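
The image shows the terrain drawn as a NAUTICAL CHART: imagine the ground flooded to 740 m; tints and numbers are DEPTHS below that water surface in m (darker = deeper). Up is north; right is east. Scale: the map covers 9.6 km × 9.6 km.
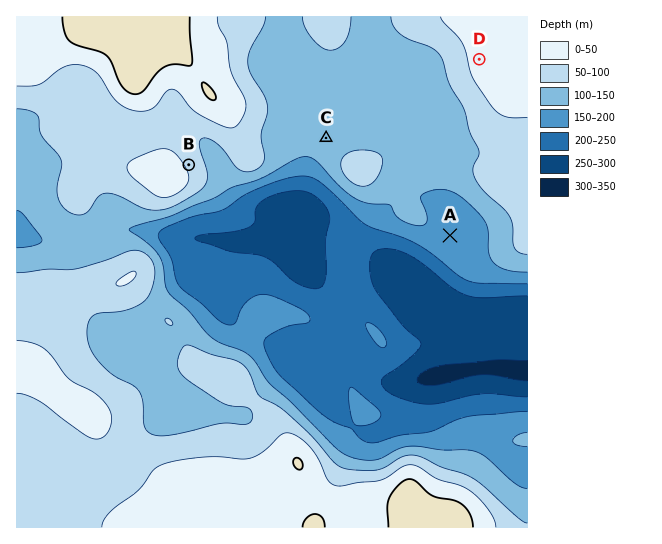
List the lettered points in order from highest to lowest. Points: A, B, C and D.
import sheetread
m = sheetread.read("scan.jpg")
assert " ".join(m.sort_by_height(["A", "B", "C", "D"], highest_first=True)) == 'D B C A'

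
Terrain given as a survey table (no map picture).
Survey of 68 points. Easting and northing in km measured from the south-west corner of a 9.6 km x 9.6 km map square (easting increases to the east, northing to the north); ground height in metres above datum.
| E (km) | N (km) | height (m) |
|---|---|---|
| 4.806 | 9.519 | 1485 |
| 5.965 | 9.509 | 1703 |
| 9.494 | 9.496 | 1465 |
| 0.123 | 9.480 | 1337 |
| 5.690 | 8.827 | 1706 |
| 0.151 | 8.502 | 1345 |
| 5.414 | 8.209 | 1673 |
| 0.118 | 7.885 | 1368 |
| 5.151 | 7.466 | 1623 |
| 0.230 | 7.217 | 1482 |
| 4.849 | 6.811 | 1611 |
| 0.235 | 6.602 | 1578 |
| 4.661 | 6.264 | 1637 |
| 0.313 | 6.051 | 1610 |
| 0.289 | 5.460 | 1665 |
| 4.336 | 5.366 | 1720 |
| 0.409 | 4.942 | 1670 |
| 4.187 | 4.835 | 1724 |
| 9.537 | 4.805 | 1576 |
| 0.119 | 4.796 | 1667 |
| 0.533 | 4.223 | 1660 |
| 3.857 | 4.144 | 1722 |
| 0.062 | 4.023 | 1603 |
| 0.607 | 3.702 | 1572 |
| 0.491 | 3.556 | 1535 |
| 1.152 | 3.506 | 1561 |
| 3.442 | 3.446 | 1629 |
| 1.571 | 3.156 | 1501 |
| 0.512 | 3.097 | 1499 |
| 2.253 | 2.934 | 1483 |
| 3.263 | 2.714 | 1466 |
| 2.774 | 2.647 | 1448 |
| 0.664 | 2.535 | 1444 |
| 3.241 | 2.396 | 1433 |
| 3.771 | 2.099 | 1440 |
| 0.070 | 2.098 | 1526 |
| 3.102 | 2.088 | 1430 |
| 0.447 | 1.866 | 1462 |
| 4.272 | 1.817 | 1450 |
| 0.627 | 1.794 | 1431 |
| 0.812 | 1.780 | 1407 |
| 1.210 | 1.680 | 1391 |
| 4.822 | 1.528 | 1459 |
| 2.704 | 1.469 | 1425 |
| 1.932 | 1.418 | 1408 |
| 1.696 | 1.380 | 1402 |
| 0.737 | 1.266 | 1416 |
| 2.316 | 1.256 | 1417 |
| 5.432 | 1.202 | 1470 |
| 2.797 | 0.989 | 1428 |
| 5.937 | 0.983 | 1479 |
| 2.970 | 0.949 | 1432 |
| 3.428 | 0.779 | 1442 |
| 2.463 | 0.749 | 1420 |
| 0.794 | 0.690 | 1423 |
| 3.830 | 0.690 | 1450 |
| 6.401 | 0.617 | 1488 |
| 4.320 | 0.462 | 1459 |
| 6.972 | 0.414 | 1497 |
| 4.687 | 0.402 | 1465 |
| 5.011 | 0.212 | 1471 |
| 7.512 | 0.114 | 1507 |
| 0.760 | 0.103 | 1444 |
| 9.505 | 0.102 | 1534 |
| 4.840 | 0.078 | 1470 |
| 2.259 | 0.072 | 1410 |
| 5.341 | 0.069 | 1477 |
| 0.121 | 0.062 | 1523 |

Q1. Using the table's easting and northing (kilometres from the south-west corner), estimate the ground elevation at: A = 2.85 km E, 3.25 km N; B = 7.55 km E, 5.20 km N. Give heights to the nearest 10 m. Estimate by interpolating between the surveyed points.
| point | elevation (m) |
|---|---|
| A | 1580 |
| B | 1660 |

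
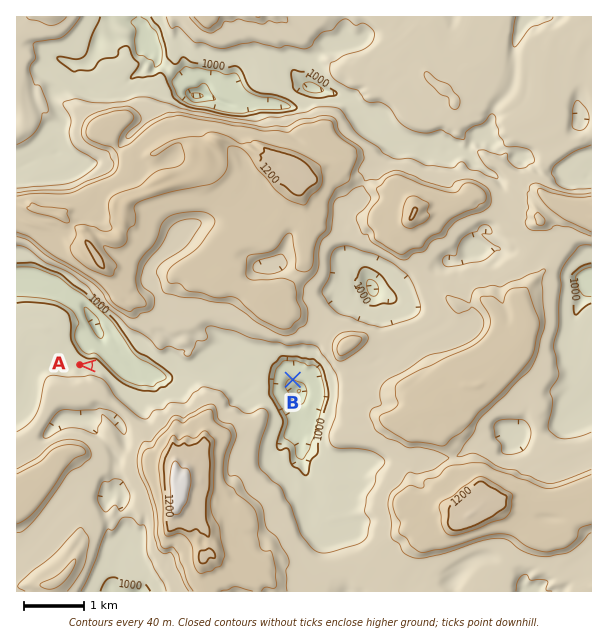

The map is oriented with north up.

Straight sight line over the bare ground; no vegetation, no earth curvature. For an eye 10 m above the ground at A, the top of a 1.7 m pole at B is out of sight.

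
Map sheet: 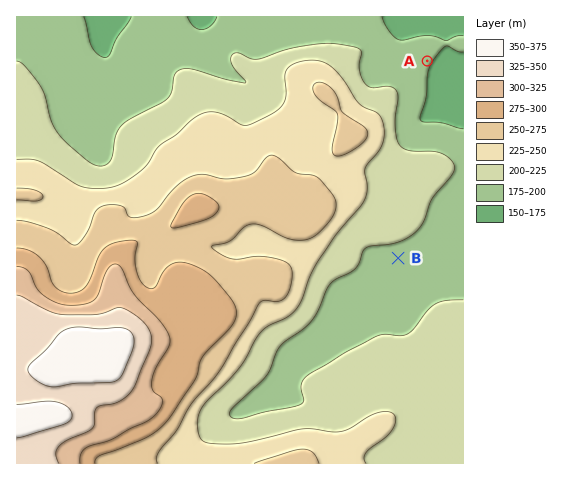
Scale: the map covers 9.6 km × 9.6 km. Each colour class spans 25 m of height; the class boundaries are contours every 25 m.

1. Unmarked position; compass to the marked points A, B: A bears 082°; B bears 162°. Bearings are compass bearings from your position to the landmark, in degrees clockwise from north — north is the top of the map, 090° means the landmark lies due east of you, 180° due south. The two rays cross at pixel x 338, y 73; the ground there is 225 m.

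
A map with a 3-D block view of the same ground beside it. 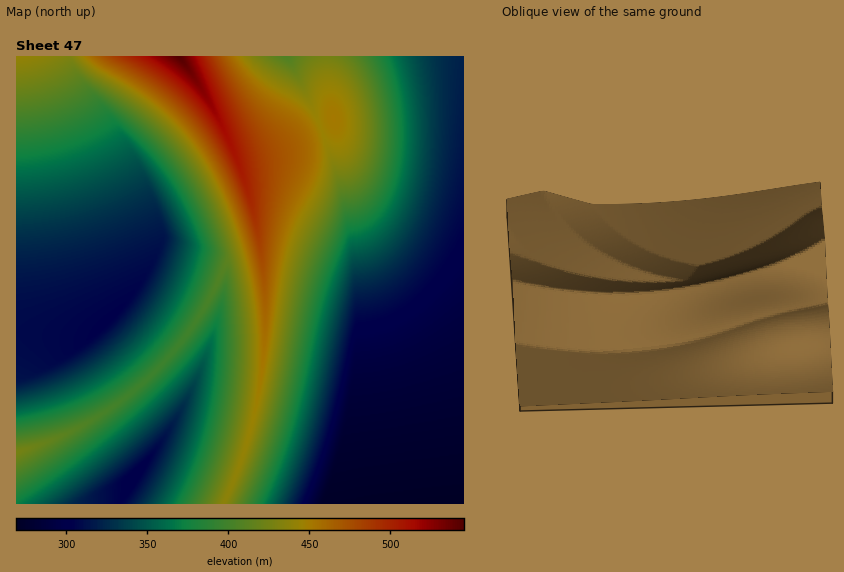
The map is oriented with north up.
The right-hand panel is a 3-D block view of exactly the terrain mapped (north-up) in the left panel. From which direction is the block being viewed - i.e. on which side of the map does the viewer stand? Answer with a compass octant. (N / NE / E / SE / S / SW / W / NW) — E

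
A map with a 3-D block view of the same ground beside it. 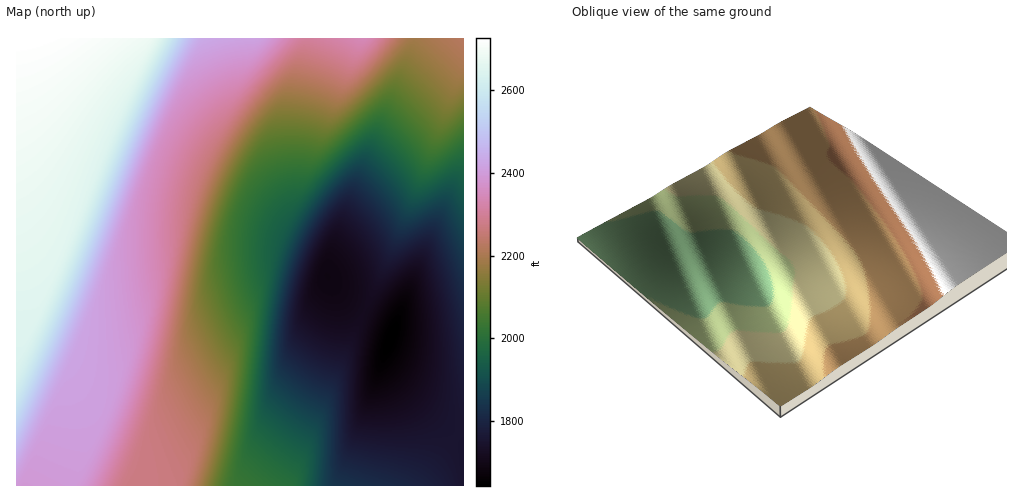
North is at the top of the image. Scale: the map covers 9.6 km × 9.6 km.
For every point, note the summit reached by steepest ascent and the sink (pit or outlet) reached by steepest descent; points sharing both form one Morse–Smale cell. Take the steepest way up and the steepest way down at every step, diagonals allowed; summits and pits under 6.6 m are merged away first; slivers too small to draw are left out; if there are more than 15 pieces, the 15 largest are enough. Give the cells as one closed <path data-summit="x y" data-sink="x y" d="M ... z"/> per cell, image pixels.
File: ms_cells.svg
<path data-summit="17 39" data-sink="328 277" d="M307 38l-291 1 0 318 6 7 42 18 6 8 11 39 0 18-8 31 1 8 190 0 27-34 25-39 48-101-18-12-13-13-7-13 3-15 8-26-1-8-36-30-4-11-2-18 0-50z"/><path data-summit="463 39" data-sink="391 338" d="M463 62l-50 136-48 111 2 3 18 8 9 7-10 31 0 7 46 49 33 29z"/><path data-summit="17 39" data-sink="391 338" d="M365 311l-49 102-25 39-26 34 199-1 0-42-34-29-46-49 0-7 10-31z"/><path data-summit="463 39" data-sink="328 277" d="M463 38l-48 1-8 24-63 152-15 44-3 15 11 18 9 8 17 11 5-8 33-75 63-166z"/><path data-summit="362 39" data-sink="328 277" d="M414 38l-106 1-14 77 0 50 2 18 4 11 36 30 1 9 35-90 40-93z"/><path data-summit="17 39" data-sink="391 338" d="M17 358l-1 127 57 1 7-31 1-26-11-39-6-8-42-18z"/>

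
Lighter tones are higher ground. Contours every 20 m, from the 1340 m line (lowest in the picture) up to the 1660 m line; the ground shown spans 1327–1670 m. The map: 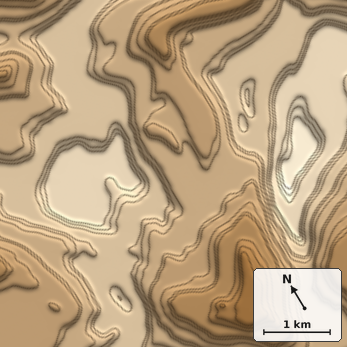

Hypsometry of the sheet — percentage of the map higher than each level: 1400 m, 93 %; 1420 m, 91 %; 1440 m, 87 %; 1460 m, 74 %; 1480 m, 70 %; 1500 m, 51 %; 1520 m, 45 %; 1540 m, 41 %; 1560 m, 19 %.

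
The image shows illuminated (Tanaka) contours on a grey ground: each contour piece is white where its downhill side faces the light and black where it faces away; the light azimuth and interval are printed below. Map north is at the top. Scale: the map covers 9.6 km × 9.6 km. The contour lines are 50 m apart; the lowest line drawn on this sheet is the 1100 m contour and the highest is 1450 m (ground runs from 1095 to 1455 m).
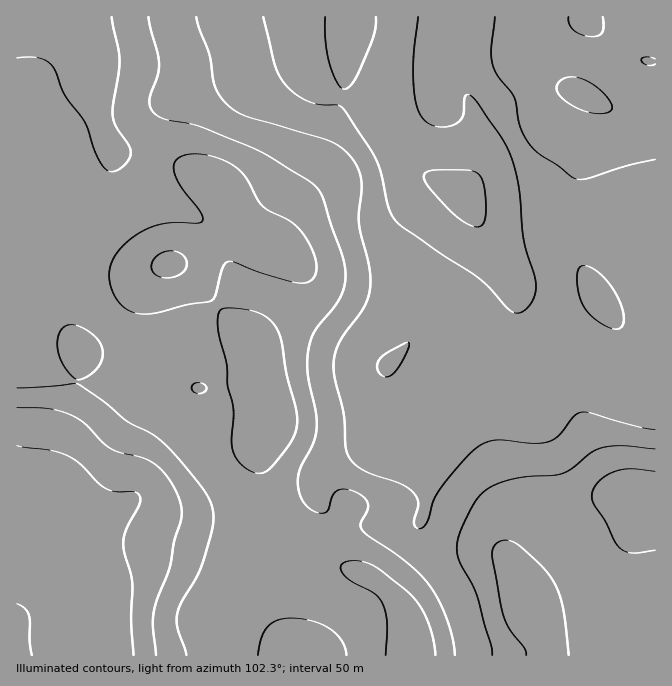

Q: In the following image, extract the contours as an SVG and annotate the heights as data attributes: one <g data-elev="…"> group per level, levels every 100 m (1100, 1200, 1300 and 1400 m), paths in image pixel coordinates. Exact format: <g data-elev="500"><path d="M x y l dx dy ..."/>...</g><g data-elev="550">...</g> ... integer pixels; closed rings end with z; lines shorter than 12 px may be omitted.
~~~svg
<g data-elev="1100"><path d="M477 227l-13-5-18-15-20-24-2-6 1-4 9-3 28 0 10 1 6 3 6 11 2 25-2 13-4 3z"/></g><g data-elev="1200"><path d="M655 430l-23-5-42-12-8-1-8 5-15 19-10 6-15 1-36-3-13 3-8 5-9 7-26 32-8 13-5 18-4 7-5 4-5-2-1-7 4-17-4-10-14-9-28-10-14-7-8-9-4-11-2-30-10-40 0-19 3-10 4-10 24-33 4-10 1-12-1-18-10-42 3-38-4-17-11-16-15-10-84-25-11-5-9-7-8-8-5-10-5-32-11-27-3-11"/><path d="M612 328l7 0 5-5-1-11-5-14-8-13-10-11-10-7-8-1-4 4-1 8 1 14 4 11 5 8 7 7z"/><path d="M597 114l-17-5-16-9-7-10 0-5 2-3 8-5 8 0 12 4 12 7 10 12 3 8-5 5z"/><path d="M495 17l-4 33 2 17 5 10 16 20 7 33 7 13 9 9 20 13 15 12 8 2 10-1 39-13 26-6"/></g><g data-elev="1300"><path d="M186 655l-8-27-1-11 4-13 20-36 11-36 1-20-2-9-5-10-25-31-19-21-12-8-23-12-23-20-26-17-61 4"/><path d="M346 655l-4-14-12-12-16-8-22-3-14 2-10 7-7 11-3 17"/><path d="M435 655l-2-17-5-16-7-15-9-11-29-24-10-7-15-4-13 1-4 5 3 8 8 7 22 12 5 4 4 7 4 19-1 31"/><path d="M569 655l-6-48-4-13-5-12-12-16-22-20-8-5-8-1-9 5-3 9 9 51 6 20 18 23 1 7"/><path d="M252 472l8 1 7-2 20-23 9-18 1-18-11-39-5-33-6-14-8-9-10-5-15-3-17-1-6 4-1 13 9 38 0 22 6 23-1 39 3 8 4 6 6 7z"/><path d="M655 471l-25-2-16 3-10 5-7 6-4 7-1 7 2 8 11 15 9 20 6 8 5 3 7 2 23-3"/><path d="M198 393l7-2 2-3-2-3-6-2-7 2 0 5z"/><path d="M75 378l7 1 13-9 6-8 2-10-4-10-7-8-12-7-10-2-6 2-4 4-2 7-1 9 6 16 5 9z"/><path d="M138 313l17 0 30-8 27-5 3-5 7-27 3-5 4-2 6 1 23 10 30 9 10 2 9 0 5-3 4-7 1-8-3-10-6-13-8-12-10-9-22-10-6-6-15-27-12-11-11-7-15-5-14-1-11 1-9 7-1 5 1 6 7 15 18 24 3 6-1 4-5 1-30 0-22 7-11 7-10 8-9 10-4 10-2 15 6 17 10 11z"/><path d="M17 58l21 0 7 2 7 5 4 7 9 23 21 28 8 25 6 14 8 9 9-1 10-8 4-10-3-9-12-16-3-10 0-12 7-45-8-43"/></g><g data-elev="1400"><path d="M134 655l-3-35 1-38-8-30-1-10 4-14 13-25-1-8-5-3-19 0-10-4-8-6-17-19-15-8-15-5-33-4"/></g>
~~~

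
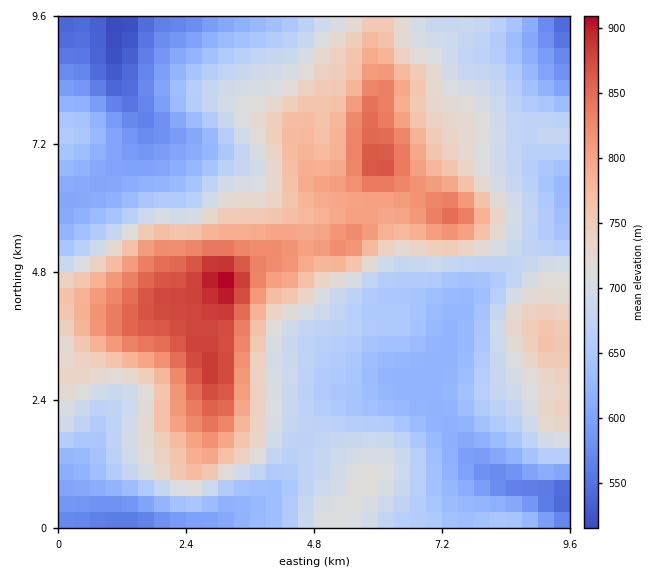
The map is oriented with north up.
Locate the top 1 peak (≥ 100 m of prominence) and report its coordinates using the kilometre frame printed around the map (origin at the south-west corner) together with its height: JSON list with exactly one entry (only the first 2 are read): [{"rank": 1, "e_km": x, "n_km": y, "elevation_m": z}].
[{"rank": 1, "e_km": 3.14, "n_km": 4.64, "elevation_m": 912}]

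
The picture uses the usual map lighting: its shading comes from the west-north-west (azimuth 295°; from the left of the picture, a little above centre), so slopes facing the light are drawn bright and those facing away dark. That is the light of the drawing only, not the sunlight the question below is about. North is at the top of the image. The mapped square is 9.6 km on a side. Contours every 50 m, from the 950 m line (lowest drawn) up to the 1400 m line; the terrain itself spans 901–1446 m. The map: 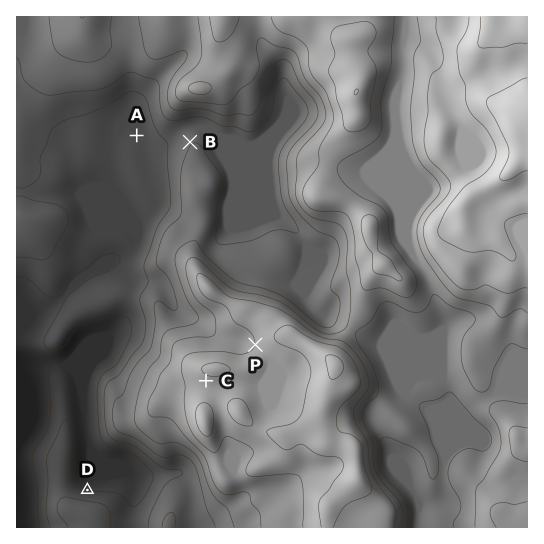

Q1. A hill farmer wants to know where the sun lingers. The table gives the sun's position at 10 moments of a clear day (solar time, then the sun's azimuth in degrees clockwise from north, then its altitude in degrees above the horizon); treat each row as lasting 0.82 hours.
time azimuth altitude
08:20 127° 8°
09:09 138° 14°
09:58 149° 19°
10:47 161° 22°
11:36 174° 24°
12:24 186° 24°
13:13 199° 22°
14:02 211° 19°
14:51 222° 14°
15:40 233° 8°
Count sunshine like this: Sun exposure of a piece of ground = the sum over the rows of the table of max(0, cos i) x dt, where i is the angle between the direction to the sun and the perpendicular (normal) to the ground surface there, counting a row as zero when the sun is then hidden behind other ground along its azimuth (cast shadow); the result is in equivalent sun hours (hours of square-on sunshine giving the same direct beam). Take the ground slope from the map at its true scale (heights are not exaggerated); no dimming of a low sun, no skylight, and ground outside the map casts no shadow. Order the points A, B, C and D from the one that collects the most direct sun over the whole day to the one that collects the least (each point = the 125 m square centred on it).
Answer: C > A > B > D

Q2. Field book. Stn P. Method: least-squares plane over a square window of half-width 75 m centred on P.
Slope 8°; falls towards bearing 276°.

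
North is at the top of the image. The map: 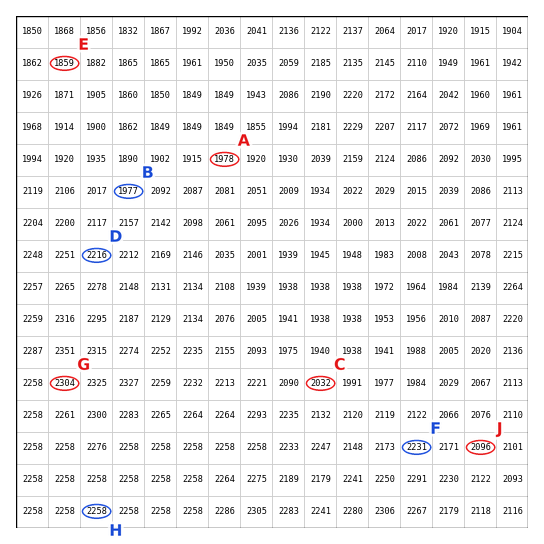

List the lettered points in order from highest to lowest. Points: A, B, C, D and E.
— D C A B E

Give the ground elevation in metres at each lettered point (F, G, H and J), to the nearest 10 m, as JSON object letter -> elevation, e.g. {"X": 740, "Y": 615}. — {"F": 2230, "G": 2300, "H": 2260, "J": 2100}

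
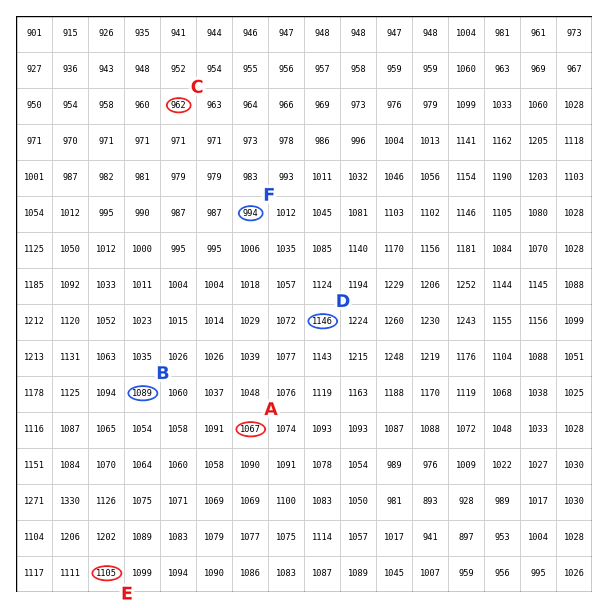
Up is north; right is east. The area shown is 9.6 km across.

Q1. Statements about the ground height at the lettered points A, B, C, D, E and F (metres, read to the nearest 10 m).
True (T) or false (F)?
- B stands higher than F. T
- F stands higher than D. F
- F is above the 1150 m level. F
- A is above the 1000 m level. T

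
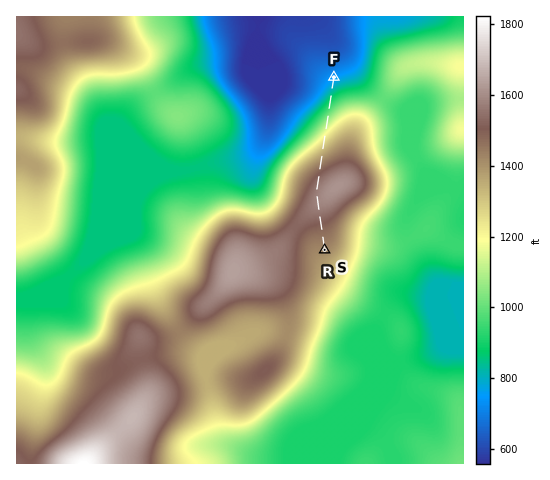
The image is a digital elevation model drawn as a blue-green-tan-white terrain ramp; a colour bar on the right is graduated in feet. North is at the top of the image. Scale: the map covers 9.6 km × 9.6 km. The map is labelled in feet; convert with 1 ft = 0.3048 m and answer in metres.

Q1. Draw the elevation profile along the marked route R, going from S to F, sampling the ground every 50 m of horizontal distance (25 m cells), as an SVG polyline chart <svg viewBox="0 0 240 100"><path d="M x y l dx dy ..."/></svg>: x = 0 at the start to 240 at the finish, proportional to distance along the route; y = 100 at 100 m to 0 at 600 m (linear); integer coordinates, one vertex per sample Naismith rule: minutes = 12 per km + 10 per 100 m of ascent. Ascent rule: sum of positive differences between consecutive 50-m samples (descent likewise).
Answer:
<svg viewBox="0 0 240 100"><path d="M0 33l3 0 3 0 4-1 3 0 3-1 3 0 3 0 4-1 3 0 3-1 3-1 3 0 4-1 3-1 3 0 3-1 4 0 3-1 3 0 3 0 3-1 4 0 3 1 3 0 3 0 3 1 4 0 3 0 3 1 3 0 3 1 4 1 3 0 3 1 3 1 3 1 4 1 3 1 3 1 3 1 4 1 3 2 3 1 3 1 3 1 4 1 3 2 3 1 3 1 3 1 4 2 3 1 3 1 3 1 3 2 4 1 3 1 3 1 3 2 3 1 4 1 3 1 3 2 3 1 4 1 3 1 3 1 3 1 3 1 4 1 3 1 3 1 3 0 3 1 3 1"/></svg>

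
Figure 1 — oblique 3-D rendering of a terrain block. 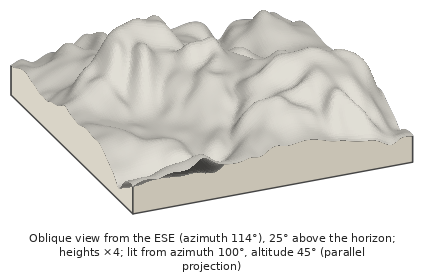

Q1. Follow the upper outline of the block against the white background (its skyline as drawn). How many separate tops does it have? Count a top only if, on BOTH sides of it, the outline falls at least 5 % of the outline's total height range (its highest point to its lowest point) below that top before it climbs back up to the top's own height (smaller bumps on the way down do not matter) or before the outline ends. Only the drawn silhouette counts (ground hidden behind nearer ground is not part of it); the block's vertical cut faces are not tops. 3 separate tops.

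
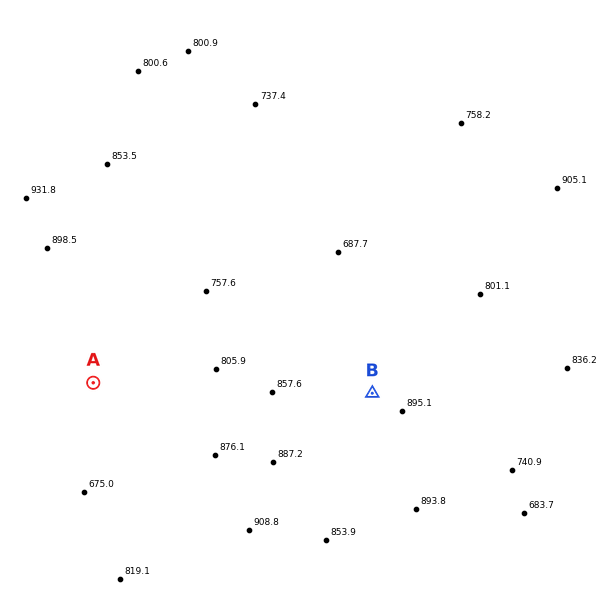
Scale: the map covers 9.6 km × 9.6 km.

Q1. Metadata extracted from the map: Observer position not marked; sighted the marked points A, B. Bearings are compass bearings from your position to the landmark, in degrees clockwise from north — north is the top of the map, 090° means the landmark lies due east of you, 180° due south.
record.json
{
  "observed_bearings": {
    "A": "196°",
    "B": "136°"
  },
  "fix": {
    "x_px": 155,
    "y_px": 168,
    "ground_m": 815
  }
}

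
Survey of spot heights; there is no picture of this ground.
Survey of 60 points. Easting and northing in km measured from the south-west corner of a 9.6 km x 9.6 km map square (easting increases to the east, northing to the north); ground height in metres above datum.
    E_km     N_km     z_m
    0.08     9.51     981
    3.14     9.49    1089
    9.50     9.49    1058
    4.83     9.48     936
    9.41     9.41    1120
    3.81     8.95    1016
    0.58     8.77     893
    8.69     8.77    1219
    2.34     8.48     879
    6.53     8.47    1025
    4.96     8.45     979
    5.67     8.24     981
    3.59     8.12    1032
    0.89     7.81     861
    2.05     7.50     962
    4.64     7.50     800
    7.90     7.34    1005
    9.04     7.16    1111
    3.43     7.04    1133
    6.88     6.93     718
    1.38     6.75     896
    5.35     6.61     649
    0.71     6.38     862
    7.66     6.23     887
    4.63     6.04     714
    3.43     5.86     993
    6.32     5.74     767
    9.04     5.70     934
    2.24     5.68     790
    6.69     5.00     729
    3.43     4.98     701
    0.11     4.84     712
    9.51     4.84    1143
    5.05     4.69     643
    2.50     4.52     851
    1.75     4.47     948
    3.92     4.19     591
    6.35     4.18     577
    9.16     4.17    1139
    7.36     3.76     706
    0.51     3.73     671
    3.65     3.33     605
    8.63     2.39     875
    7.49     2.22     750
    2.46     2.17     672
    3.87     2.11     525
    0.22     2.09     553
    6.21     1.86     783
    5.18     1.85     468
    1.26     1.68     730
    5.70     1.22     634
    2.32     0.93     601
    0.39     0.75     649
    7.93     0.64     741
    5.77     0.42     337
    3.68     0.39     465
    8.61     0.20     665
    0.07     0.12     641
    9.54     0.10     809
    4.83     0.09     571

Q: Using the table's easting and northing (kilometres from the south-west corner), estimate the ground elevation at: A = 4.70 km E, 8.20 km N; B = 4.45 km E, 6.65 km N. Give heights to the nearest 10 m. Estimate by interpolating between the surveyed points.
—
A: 860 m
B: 790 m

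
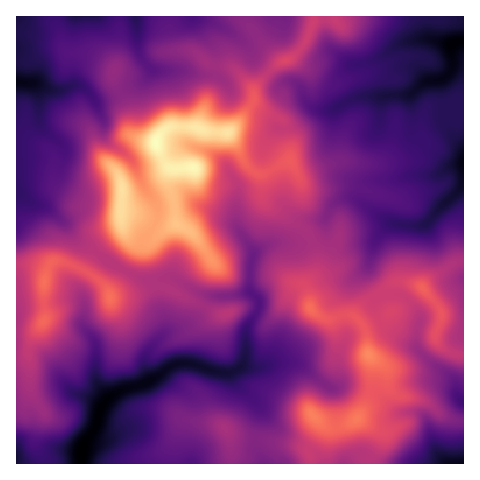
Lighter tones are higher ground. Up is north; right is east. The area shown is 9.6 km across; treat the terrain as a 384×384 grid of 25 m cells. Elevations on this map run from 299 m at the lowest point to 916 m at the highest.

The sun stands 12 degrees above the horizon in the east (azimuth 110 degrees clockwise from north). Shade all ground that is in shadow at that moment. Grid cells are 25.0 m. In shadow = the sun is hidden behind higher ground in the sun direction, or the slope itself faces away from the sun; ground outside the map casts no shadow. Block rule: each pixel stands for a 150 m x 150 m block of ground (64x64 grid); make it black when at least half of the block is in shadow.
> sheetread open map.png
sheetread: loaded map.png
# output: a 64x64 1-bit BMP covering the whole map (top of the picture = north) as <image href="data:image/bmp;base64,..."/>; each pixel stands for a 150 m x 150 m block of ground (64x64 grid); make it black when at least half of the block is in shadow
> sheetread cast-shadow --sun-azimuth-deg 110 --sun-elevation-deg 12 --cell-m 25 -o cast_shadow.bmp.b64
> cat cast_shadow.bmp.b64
<image width="64" height="64" href="data:image/bmp;base64,Qk0+AgAAAAAAAD4AAAAoAAAAQAAAAEAAAAABAAEAAAAAAAACAAATCwAAEwsAAAIAAAAAAAAA////AAAAAAAAMAAAAAAAAAAwAAAAAAAAAAAAAAAAAAAAAAAAAQAAAAAAAAADgAAAAAgAAAeAAAAADAAAD4AAAAAOAAAfgAAAAAcAAD/DAAAAA5gAf8eAAAAAfAD/j4AAAAA+AP+HwAAAAA8AAAOAAAAABgAAIYAAAAAAAABxgAAACAAAAHPAAAAIAAAAe8AAAAgAAEAzwCDAAAAAQACAYOAAAABgAABw4AAAAHAAADDwMAAAOYAAMGA4AAA5gAAAYHgAAD2AAABgeAAAfAAAAGAgAAA4AAAA8AAAAGAAOABgAAAAcAA4AAAAAGBwADgAAAAAwDAAPAjwAgAAAAAYDOAGAAAAAAAM4B4AAAAAAAgg/gAAAAAAGAH8AAAAAAAYB/wAAAAAAAwP/gAAAAAABB/+AAAAAAAAP/4AAAAAAAB//gAAAAAAAH/+AAAAAAAAf/xwAAAAAAB/+HAAAAAAAH/48AAAAAAAf/HgAAAAAAA/9+AAAAAAAD//8AAAAAAAPD/wAAAAAAAA//gAAAAAAAH//MYAAAAAA///wwAAAAAH///jgAAAAA///+OAAAAAB/A/44AAAAAAEAPDgAAAAAAAAAAAAAAAAAAAABAAAAAAAAAAGAAAAAAAAAAcAAAAAAAgAAMAAAAAAGAAA4AAAAAAIAADgAAAAAAgAAPAAAAAACAAA8AAAA=="/>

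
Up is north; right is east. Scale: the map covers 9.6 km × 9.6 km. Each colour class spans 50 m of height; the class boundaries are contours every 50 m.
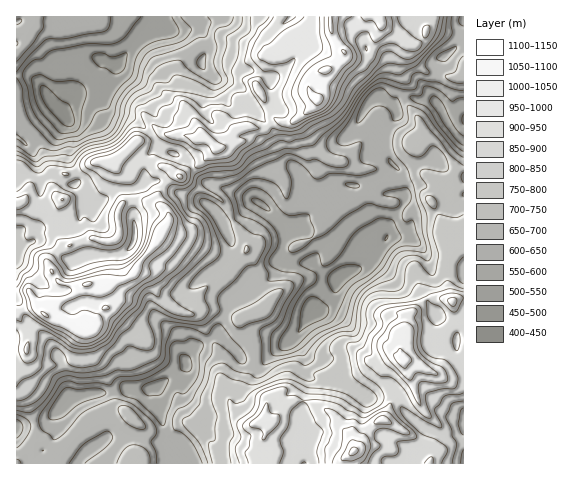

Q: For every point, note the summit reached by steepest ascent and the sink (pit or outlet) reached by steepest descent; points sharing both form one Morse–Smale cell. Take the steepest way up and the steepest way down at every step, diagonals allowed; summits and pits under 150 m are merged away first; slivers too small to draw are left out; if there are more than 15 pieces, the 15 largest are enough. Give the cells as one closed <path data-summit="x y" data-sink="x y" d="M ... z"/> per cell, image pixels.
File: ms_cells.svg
<path data-summit="318 99" data-sink="315 312" d="M463 16l-86 0 4 6 0 6-6 11-3 17-4 3-10 0-12-5-4 8-6 4-20 6-8 12 2 8 7 7-8 11-17 12-18-1-9 8-13-2-14 1-12 11-4 8-6 1-16 16-7 3 8 12 15 7-9 18 12 12 13 27-1 9-5 8-13 11 11 16 7 8 4 0-7 9-9 22 0 7 22 25 24 1 27-19 16-21 6-7 7-2 10-10 8-20 15-10 14-4 8-10 12-21 0-6 5-11 10-12 4-10-4-7-2-16-9-9-7-13 2-20 11-15-3-14 3-4 12-2 8 4 15 1 8 8 14 24 9 7z"/><path data-summit="318 99" data-sink="67 117" d="M376 16l-359 0-1 239 8-9 10-5 6-11 20 0 16-4 4-5 1-10 6-5 4 0-7-6-3-11-5-4 2-10-10-18 3-16-3-22-4-10 10-14 31-1 1 11 5 7 15 3 13 7 16 16 7 11 23 9 8 10 7-4 16-16 6-1 4-8 12-11 14-1 13 2 9-8 18 1 17-12 8-11-7-7-2-8 8-12 20-6 6-4 4-8 12 5 10 0 4-3 3-17 6-11 0-6z"/><path data-summit="88 284" data-sink="315 312" d="M193 168l-13 9-7-2-15 19-1 7 10 9 2 10-34 52-10 8-29 4 5 3 5 20-6 5-8 19-8 1-16-9-13-1-19-16-20 6 0 52 12 20 28 22 5 0 8-7 16-5 31-1 10-5 29 0 27-20 7-13 10-10 21-10-1-9 12-27 3-2-10-10-11-16 13-11 5-8 1-9-13-27-12-12 9-18-15-7z"/><path data-summit="88 284" data-sink="67 117" d="M105 94l-31 1-10 14 4 10 3 22-3 16 10 18-2 10 5 4 3 11 7 6-4 0-6 5-1 10-4 5-16 4-20 0-6 11-10 5-8 10 0 55 20-5 17 14 15 3 16 9 10-3 6-17 6-5-5-20-5-3 29-4 10-8 34-52-2-10-10-9 1-7 15-19 7 2 12-10-7-9-23-9-7-11-16-16-13-7-15-3-5-7z"/><path data-summit="354 451" data-sink="315 312" d="M221 336l-5 0-17 9-10 10-4 10-7 8-25 17 0 10 10 23-1 18 19 0 14 23 63 0 3-20 7-17-8-7 5 0 7 3 11-16 9-6 20 2 20 10 4 4 6 10 10 11 1 14-3 4 0 8 114-1 0-32-13 6-7 0-20-9-21-17-5-19-5-5-5 0-21 12-21-14-39-9-4-5 0-18-10-15-28 21-22 0z"/><path data-summit="403 360" data-sink="315 312" d="M395 236l-9 2-10 18-8 10-14 4-16 10-7 20-10 10-7 2-6 7-14 18 0 4 9 12 0 18 4 5 39 9 21 14 21-12 5 0 5 5 5 19 9 9 28 16 11 1 13-7 0-96-6 2-3-5-21-19-8-13-2-15 6-7 1-7-9-22-10-8z"/><path data-summit="354 451" data-sink="315 312" d="M410 96l-10 0-4 3-1 6 3 4 0 7-8 8-5 16 0 11 7 13 9 9 2 16 4 6-4 11-14 19-2 11 25 4 10 8 9 22-1 7-6 7 2 15 8 13 21 18 3 6 6-3 0-192-9-8-14-24-8-8-15-1z"/><path data-summit="318 99" data-sink="315 312" d="M17 365l0 99 178-1-14-22-19 0 1-18-10-23 0-12-27 0-10 5-31 1-16 5-8 7-5 0-28-22z"/><path data-summit="354 451" data-sink="67 117" d="M305 401l-15 1-7 5-11 16-7-3-5 0 8 7-8 21-1 16 91-1 0-7 3-4-2-17-9-8-10-14z"/><path data-summit="354 451" data-sink="67 117" d="M383 420l-7 2-10 10-8 17 11-4 15 0 5-4 7-14z"/>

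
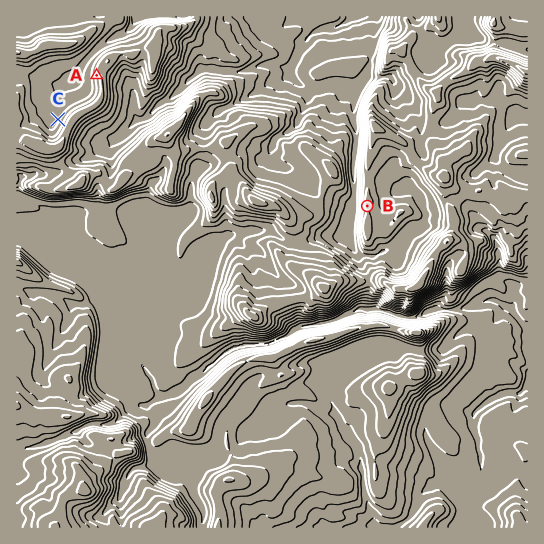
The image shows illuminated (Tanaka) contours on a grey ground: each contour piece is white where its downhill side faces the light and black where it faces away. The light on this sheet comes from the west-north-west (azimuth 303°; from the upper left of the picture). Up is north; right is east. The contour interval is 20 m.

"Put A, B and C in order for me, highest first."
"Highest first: A C B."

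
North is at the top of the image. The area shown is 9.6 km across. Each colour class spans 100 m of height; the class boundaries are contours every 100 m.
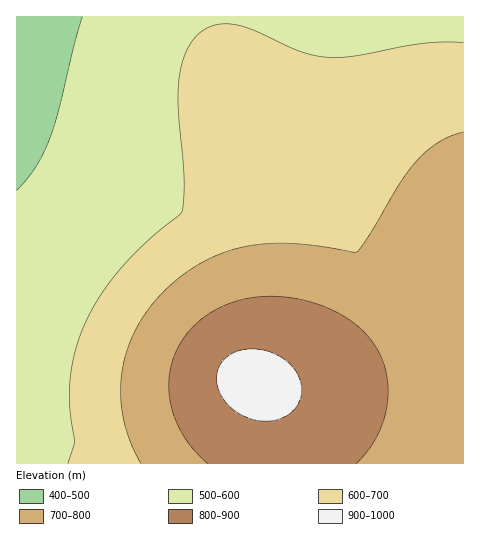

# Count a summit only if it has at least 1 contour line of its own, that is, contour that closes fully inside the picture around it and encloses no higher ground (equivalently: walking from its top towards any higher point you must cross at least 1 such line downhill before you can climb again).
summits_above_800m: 1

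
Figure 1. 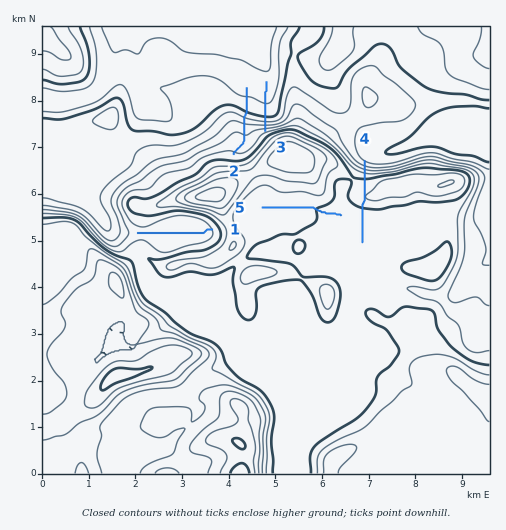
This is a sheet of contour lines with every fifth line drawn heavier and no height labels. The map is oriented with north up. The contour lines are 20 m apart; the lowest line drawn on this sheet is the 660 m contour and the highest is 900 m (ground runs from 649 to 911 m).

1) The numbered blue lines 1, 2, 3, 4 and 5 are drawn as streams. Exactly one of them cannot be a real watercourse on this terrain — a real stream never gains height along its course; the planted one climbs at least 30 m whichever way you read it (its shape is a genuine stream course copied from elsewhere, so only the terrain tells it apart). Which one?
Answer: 4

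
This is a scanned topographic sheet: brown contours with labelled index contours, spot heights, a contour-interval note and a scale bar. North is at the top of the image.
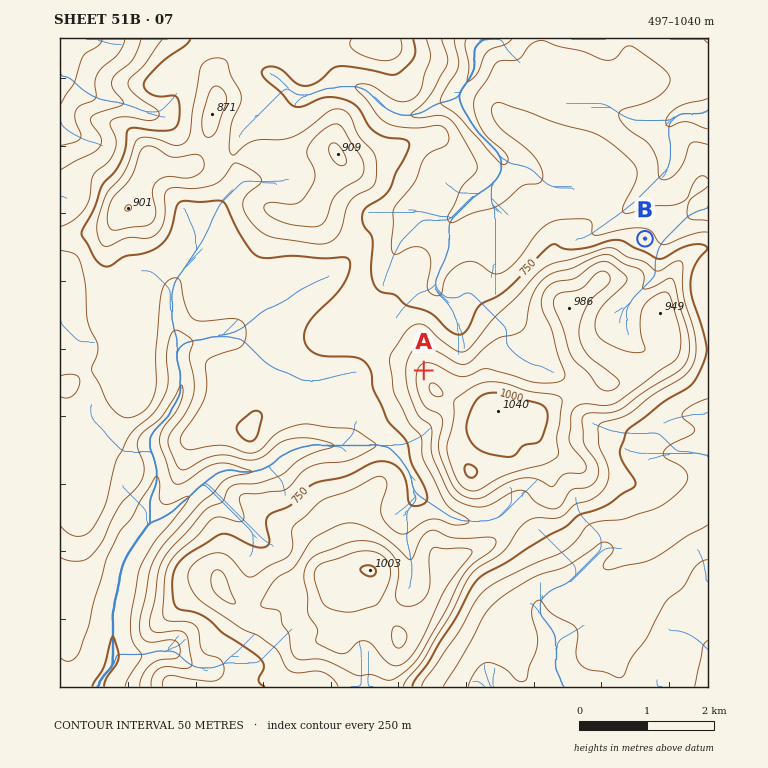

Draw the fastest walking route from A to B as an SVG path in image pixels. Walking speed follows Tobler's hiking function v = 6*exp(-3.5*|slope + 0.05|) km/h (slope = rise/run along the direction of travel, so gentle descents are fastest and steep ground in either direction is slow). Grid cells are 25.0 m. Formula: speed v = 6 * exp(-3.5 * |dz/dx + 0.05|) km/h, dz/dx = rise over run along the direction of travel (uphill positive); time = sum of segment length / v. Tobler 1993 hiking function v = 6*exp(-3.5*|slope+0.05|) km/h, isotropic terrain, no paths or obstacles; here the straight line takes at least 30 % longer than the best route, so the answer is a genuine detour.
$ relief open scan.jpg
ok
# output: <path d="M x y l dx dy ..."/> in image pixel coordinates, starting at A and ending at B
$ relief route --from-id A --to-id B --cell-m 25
<path d="M424 370l1-1 4-2 13 0 7 3 15 0 7-3 42-42 21-41 11-12 68-33 32 0"/>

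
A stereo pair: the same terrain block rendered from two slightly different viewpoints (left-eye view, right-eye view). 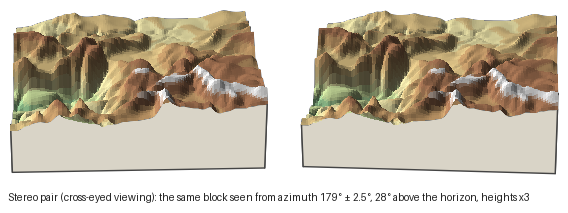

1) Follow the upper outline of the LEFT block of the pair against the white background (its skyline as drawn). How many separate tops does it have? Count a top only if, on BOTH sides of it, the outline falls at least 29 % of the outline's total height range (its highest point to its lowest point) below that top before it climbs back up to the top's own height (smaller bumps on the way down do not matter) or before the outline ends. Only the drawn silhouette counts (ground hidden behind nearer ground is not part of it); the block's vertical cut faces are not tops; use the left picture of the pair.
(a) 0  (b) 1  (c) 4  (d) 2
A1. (b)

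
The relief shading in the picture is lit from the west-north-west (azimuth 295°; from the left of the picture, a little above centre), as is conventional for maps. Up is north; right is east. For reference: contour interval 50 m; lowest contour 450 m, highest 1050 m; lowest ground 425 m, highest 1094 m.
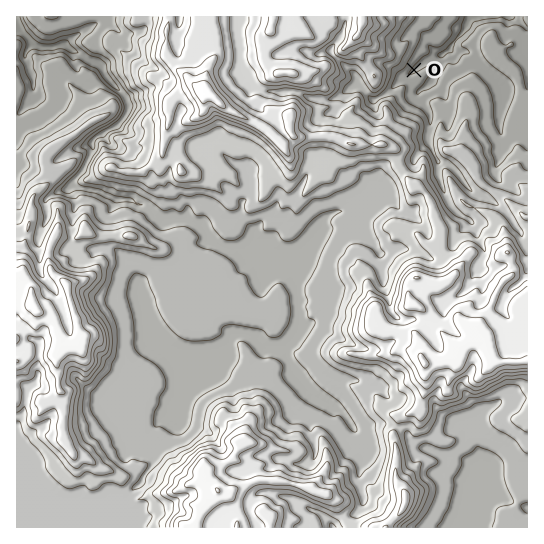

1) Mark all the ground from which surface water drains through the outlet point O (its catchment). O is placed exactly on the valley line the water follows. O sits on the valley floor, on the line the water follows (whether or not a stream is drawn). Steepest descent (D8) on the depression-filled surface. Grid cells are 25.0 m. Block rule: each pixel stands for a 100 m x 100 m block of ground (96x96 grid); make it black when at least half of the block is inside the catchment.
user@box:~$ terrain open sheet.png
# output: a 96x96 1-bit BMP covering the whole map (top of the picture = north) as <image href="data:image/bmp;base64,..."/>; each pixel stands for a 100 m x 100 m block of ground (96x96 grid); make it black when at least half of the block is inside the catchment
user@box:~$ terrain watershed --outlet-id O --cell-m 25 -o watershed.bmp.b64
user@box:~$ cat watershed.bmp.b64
<image width="96" height="96" href="data:image/bmp;base64,Qk2+BAAAAAAAAD4AAAAoAAAAYAAAAGAAAAABAAEAAAAAAIAEAAATCwAAEwsAAAIAAAAAAAAA////AAAAAAAAAAAAAAAAAAAAAAAAAAAAAAAAAAAAAAAAAAAAAAAAAAAAAAAAAAAAAAAAAAAAAAAAAAAAAAAAAAAAAAAAAAAAAAAAAAAAAAAAAAAAAAAAAAAAAAAAAAAAAAAAAAAAAAAAAAAAAAAAAAAAAAAAAAAAAAAAAAAAAAAAAAAAAAAAAAAAAAAAAAAAAAAAAAAAAAAAAAAAAAAAAAAAAAAAAAAAAAAAAAAAAAAAAAAAAAAAAAAAAAAAAAAAAAAAAAAAAAAAAAAAAAAAAAAAAAAAAAAAAAAAAAAAAAAAAAAAAAAAAAAAAAAAAAAAAAAAAAAAAAAAAAAAAAAAAAAAAAAAAAAAAAAAAAAAAAAAAAAAAAAAAAAAAAAAAAAAAAAAAAAAAAAAAAAAAAAAAAAAAAAAAAAAAAAAAAAAAAAAAAAAAAAAAAAAAAAAAAAAAAAAAAAAAAAAAAAAAAAAAAAAAAAAAAAAAAAAAAAAAAAAAAAAAAAAAAAAAAAAAAAAAAAAAAAAAAAAAAAAAAAAAAAAAAAAAAAAAAAAAAAAAAAAAAAAAAAAAAAAAAAAAAAAAAAAAAAAAAAAAAAAAAAAAAAAAAAAAAAAAAAAAAAAAAAAAAAAAAAAAAAAAAAAAAAAAAAAAAAAAAAAAAAAAAAAAAAAAAAAAAAAAAAAAAAAAAAAAAAAAAAAAAAAAAAAAAAAAAAAAAAAAAAAAAAAAAAAAAAAAAAAAAAAAAAAAAAAAAAAAAAAAAAAAAAAAAAAAAAAAAAAAAAAAAAAAAAAAAAAAAAAAAAAAAAAAAAAAAAAAAAAAAAAAAAAAAAAAAAAAAAAAAAAAAAAAAAAAAAAAAAAAAAAAAAAAAAAAAAAAAAAAAAAAAAAAAAAAAAAAAAAAAAAAAAAAAAAAAAAAAAAAAAAAAAAAAAAAAAAAAAAAAAAAAAAAAAAAAAAAAAAAAAAAAAAAAAAAAAAAAAAAAAAAAAAAAAAAAAAAAAAAAAAAAAAAAAAAAAAAAAAAAAAAAAAAAAAAAAAAAAAAAAAAAAAAAAAAAAAAAAAAAAAAAAAAAAAAAAAAAAAAAAAAAAAAAAAAAAAAAAAAAAAAAAAAAAAAAAAAAAAAAAAAAAAAAAAAAAAAAAAAAAAAAAAAAAAAAAAAAAAAAAAAAAAAAAAAAAAAABgB/gAAAAAAAAAAAD///gAAAAAAAAAAAH///gAAAAAAAAAAAf///gAAAAAAAAAAA////wAAAAAAAAAAD////wAAAAAAAAAAP////gAAAAAAAAAA/////wAAAAAAAAAB/////wAAAAAAAAAD/////4AAAAAAAAAH/////+AAAAAAAAAH//////AAAAAAAAAD//////gAAAAAAAAD//////gAAAAAAAAD//////AAAAAAAAAB/////+AAAAAAAAAB/////wAAAAAAAAAB/////AAAAAAAAAAB////+AAAAAAAAAAB////4AAAAAAAAAAB////wAAAAAAAAAAB////4AAAAAAAAAAD////4AAAAAAAAAAD////4AAAAA="/>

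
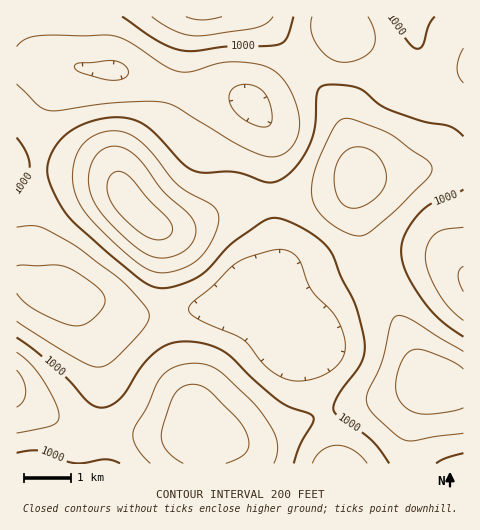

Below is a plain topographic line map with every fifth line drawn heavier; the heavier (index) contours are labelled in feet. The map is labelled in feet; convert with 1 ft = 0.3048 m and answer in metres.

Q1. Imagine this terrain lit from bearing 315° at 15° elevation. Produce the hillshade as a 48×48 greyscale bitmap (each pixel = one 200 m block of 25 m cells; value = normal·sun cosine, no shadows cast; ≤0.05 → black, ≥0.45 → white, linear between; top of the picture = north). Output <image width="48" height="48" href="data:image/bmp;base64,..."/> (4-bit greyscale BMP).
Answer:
<image width="48" height="48" href="data:image/bmp;base64,Qk32BAAAAAAAAHYAAAAoAAAAMAAAADAAAAABAAQAAAAAAIAEAAATCwAAEwsAABAAAAAAAAAAAAAAABEREQAiIiIAMzMzAERERABVVVUAZmZmAHd3dwCIiIgAmZmZAKqqqgC7u7sAzMzMAN3d3QDu7u4A////AEVWZmVWZ4iIh2ZURFVUMyM1ZniZh2VERERWZmZmeImZiHZlVVVVQzM0VniIh1VERDRFZmd3iZqqmYh2ZmZmVENEVneIh1VERERFZneImqu7upiHd2ZnZlVVVnd4d2VERERVZ3iZq7vMuqmIh3d3d3dmd3eId2VEREVWZ3iau7zMy6mIiHd4iZiIiIiIh2VURUVmd3iau7zMy6mIiIiImaqqqqmZmHZVVVVmd3iau7zMzKmIiIiImqu7u7uqqYdmVVZnd4iau8zM3LqYiIiJmqu8zczLupiHdmZ3iIiau8zMzMupiIiJmqu83d3cy6mYiHd4iJmavMzMzMupiHeImZq83d3dzLqpmYiImZmqu8zMzLupmHd4iZmrzMzMzLqqqpmZmZmqq8zMu7uqmId3iIiavMvMzLqqqpmZmZqqqrzLu7qqqYh3eHiJq7u7u6qZmZmZmaqqqqu7qqqqqZiHd3eImqqqqqmZmZmZmaqqqqqpmZmZmZmIiHd4mqqqmZiIiJiYiZqqqpmId3d3iZmIiId4maqZmIh3iIiIiImZmZh2VVVVZ4mIiIiIiZmYiHd3d4d3d4iIiIdkMzM0VniIiIiImZmId3Zmd3d3d3d3d3ZTIiIiNWd4iJmZmZiHd2ZmZnd2Z3d3d3ZTIRERJFZ3iJmZmZiHZmZmZndmZnd3d2ZTIREBI0VneImZmZh3ZlVVZmZmZnd3d3ZUIhEREjRWd4iZmYh2VVVVVWZmZnd3d3ZUMyISIjRFZneIiHdmVERVVWZnd3d3d3dlVEMzM0RFVmd3d2ZVRERVVWZ3d3iIh3d3ZlVURERVZnd3dlVEQzRFVmZ3iIiIiIiId3dmZlVmd3iIdlREMzNFVmZ4mZmZmIiIiIiId2Z3iImZhlQzMyM0VVZ4mqqqmId4iZmZiHeImZqql2REQzM0VWZ5q7u7qYd3iJqqmYiZqqu6qXVEREM0RWaJq8zLqYd3eJqqqZmavMu7uoZVVlVVVWeJvM3MqYdneJmqqpmrzd3Mu5hmZ3dmZneJvN3cuYd3eImaqqqrze7dy6l3d4iHd3iKvN3duph3eImZmZqrzu7ty6mIiImYh4iavN7ty5iIiImZmZmrze7ty7qZiImZiIiavN7u26mIiImZmZmavN7dy6qpmZmZiIiavN7u3KmYiIiIiJmZq83cuqqqmZmZmIiZu83d3LqZiIiIiImZqrzLqpmZmZmZmIiJqrzN3MupmIh3d4iZmqu7qZiJmZmZmIiImau7zMupmId2ZneJmaq7qpiIiIiIiIiIiZmqq7upiHZmVWZ4mZqqqpmIiIh3iId3eImJmaqYd2VVVVVniJmau6qYh3dmd3d3d3d3eIiHZlREREVWeIiZq7qpiHZlZnZmZmZmZ3d2ZUMzM0RWd3iJq7uqmHZlVWZlVVVVVmdmVUMiIzRFZnd4mru6mIdlVWZlVERFVmZmZUMiIzNEVWZ3iaqqmHdmVWZmVURFVnd2ZUMiIzMzREVniJqqmHZlVWZmZURFVnd2ZlQyIzMzMzRXeJmpl2ZlVQ=="/>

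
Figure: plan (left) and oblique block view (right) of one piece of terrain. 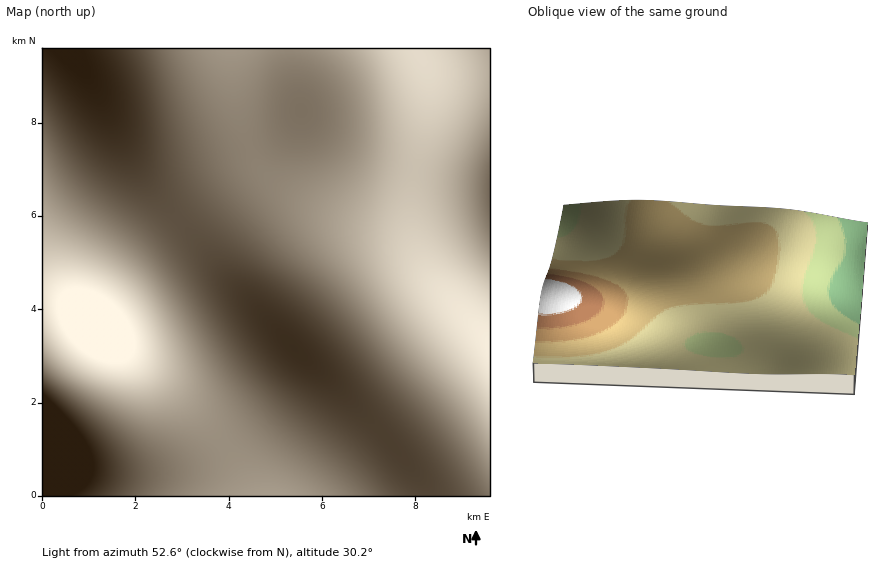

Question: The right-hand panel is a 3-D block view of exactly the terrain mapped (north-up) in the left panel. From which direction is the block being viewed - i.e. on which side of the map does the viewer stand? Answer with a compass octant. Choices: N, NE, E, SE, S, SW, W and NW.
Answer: S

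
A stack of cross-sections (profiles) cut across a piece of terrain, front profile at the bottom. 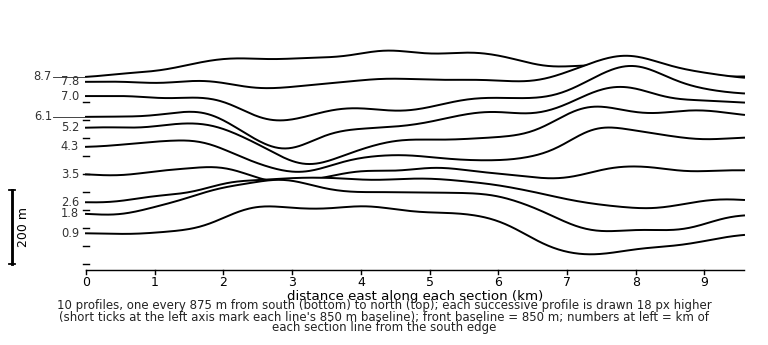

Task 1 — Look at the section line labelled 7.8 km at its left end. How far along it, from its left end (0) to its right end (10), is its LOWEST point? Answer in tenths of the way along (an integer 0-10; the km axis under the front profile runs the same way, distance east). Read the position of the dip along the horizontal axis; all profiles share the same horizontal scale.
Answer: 3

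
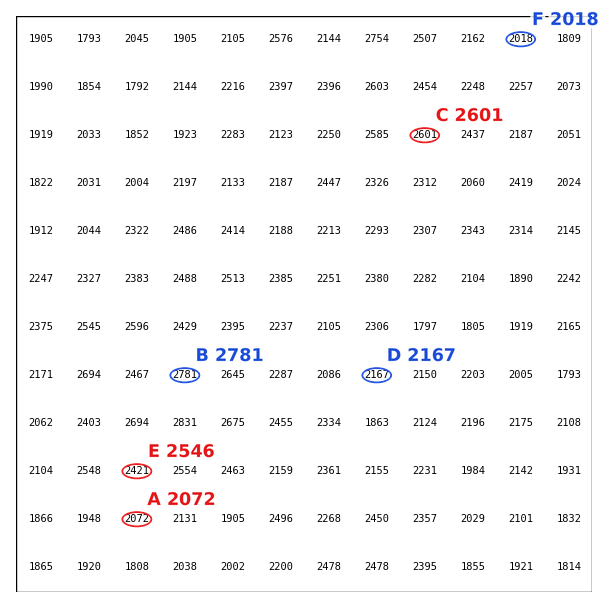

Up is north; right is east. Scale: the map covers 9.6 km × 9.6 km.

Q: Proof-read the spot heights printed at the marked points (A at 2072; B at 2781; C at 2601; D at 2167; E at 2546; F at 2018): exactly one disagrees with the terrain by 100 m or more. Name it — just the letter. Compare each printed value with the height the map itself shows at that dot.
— E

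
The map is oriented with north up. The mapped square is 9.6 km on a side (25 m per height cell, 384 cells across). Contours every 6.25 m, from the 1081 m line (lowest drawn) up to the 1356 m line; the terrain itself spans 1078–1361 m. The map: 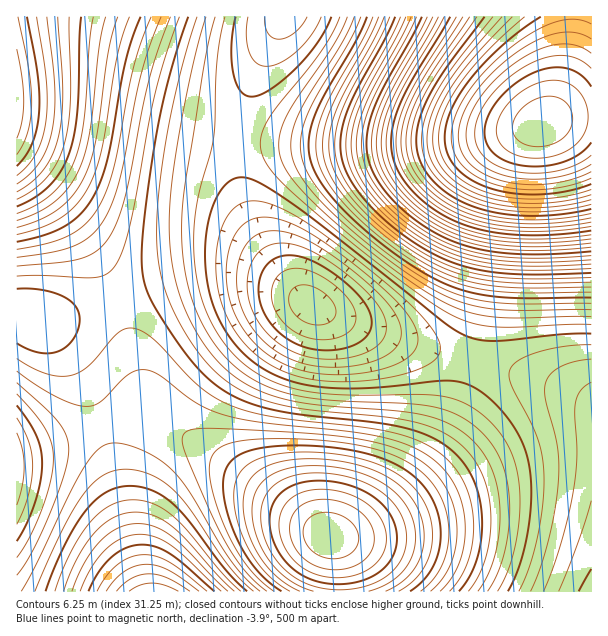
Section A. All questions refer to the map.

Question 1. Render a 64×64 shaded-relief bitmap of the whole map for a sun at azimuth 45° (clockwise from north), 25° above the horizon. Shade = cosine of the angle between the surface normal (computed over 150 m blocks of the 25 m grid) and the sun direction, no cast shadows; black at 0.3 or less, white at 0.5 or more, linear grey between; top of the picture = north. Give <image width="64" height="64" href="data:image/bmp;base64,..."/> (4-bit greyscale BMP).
<image width="64" height="64" href="data:image/bmp;base64,Qk12CAAAAAAAAHYAAAAoAAAAQAAAAEAAAAABAAQAAAAAAAAIAAATCwAAEwsAABAAAAAAAAAAAAAAABEREQAiIiIAMzMzAERERABVVVUAZmZmAHd3dwCIiIgAmZmZAKqqqgC7u7sAzMzMAN3d3QDu7u4A////AKqqq6qqqZiHZlVEQzMzNERVZmd4iImZmaqqqqqqqqqpqqqqqqqZmHdmVUREMzRERVZmd4iJmZmqqqqqqqqqqqqqqqqqqpmId2ZVREREREVVZneIiZmaqqqqqqqqqqqqqqqqqqqpmYh3ZlVURERFVWZ3eImZmqqqq7u7u7qqqqqqqqqqqqmZiHdmVVVVVVVWZ3iImZqqq7u7u7u7u6qqqqqqqqqqmZiId2ZVVVVVVmZ3iJmaqqu7u7u7u7u7uqqqqqqqqqqZmIh3ZmVVVVZmd3iJmqqru7u7u7u7u7u7qqqqqqqqqpmYiHdmZmZmZmd3iJmqq7u7vMzMy7u7u7uqqqqqqqqqmZiId3ZmZmZnd4iJmqq7u8zMzMzMu7u7u6qqqqqqqqmZmIh3d2ZmZ3d4iZmqu7vMzMzMzMzLu7u7qqqqu7qqqZmYiHd3d3d3eIiZmqu7vMzMzMzMzMu7u7u6qqq7uqqpmZiIh3d3d3iIiZqqu7zMzMzMzMzMy7u7u7qqqru7qqmZmIiHd3d4iImZqqu7zMzMzMzMzMzLu7u7uqqqu7uqqpmYiIiIiIiJmZqqu7zMzMzMzMzMzMu7u7u6qqrLu6qqmZiIiIiIiZmaqru7zMzMzMzMzMzMy7u7u7qqqsy7uqqZmYiIiImZmaqru7zMzMzczMzMzMy7u7u7uqqqzLu6qpmZmIiJmZmqqru8zMzM3dzMzMzMzLu7u7u6qqrMu7qqmZmZmZmZqqq7u8zMzM3dzMzMzMzLu7u7u6qqqsy7uqqZmZmZmZqqq7u8zMzN3dzMzMzMy7u7u7u7qqqqzLu6qpmZmZmZqqq7vMzMzN3czMzMzMu7u7u7u6qqqqrMu7qqmZmZmaqqu7vMzMzd3czMzMzLu7u7u7u6qqqqqsy7uqqZmZmaqqu7vMzMzd3czMzMy7u7u7u7qqqqqqqZzLuqqpmZmZqqu7vMzM3d3czMzMu7u7u6qqqqqqqqqZnLu6qpmZmZqqq7vMzMzd3dzMzMu7u7qqqqqqqqqqmZmcu6qqmZmZmqq7u8zMzd3dzMzLu7uqqqqqqqqpmZmZmZu7qqmZmZmqqru8zMzd3dzMzLu7qqqqmZmZmZmZmZmZi7qqmZmZmaqru7zMzN3czMy7u6qqqZmZmZmZmZmZiIiLqqmZmZmZqqu7zMzMzMzMy7uqqpmZmYiIiIiIiIiIiIqqmZmZmZmqq7vMzMzMzMy7uqqZmYiIiIiIiIiIiIiIeqmZmZmZmqqru8zMzMzMy7uqmZmIiHd3d3d3d3d3d3d5mZmZmZmaqqu7zMzMzMy7uqmZiId3d3d3d3d3d3d3d3mZmImZmZqqq7vMzMzMu7qqmYiHd2ZmZmZmZmZmZmZmaIiIiImZmqqru7zMzLu7qpmIh3dmZlVVVWZmZmZmZmZoiIiIiZmaqqu7u8u7u7qpmId3ZmVVVVVVVVVVVVZmZmiIiIiJmZqqu7u7u7u6qpmId2ZlVVRERERFVVVVVVVVWIiIiImZmqq7u7u7u6qpmId2ZVVERERERERERVVVVVVXeIiIiZmaqru7u7u6qpmYd2ZVVERDMzM0RERERFVVVVd4iIiZmaqqu7u7u6qpmYh3ZVVEQzMzMzM0RERERVVVV3iIiJmZqqq7u7u6qqmYh3ZlVEQzMzMzMzNEREREVVVXeIiJmZqqqru7u6qqmYiHZlVEQzMzMzMzMzRERERVVVeIiImZmqqqu7u6qqmZiHdmVURDMzMzMzMzNERERVVVWIiImZmqqqq7u6qqqZiId2ZVRDMzMzMzMzNERERVVVVoiImZmqqqq7u6qqqZmId2ZVREMzMzMzMzNERERVVVZmiImZmqqqqru6qqqpmYh3ZlVURDMzMzMzNERERVVVZmaImZmqqqq7u7qqqpmYiHdmVVREMzMzMzNEREVVVWZmZ5mZmqqqq7u7uqqqmZiId2ZlVEREMzM0RERFVVVmZmd3mZqqqqu7u7u6qqqZmIh3dmVVRERERERERVVVZmZnd3iZqqqru7u7u7qqqpmZiId2ZlVVRERERFVVVmZmd3d4iKqqq7u7u7u7uqqqmZmIh3dmZlVVVVVVVWZmZ3d3iIiZqqu7u7u7u7u6qqqpmZiId3ZmZlVVVVVmZmd3d4iImZmru7u7u7u7u7qqqqmZmYiHd3ZmZmZmZmZnd3iIiJmZmru7u7u7u7u7uqqqqpmZmIh3d2ZmZmZmd3d4iIiZmZqqu7u7u7u7u7u6qqqqqZmZiId3d3ZmZ3d3d4iIiZmaqqq7u7u7u7u7u7qqqqqqmZmYiHd3d3d3d3eIiImZmaqqu7u7u7u7u7u7uqqqqqqpmZiIiHd3d3d3eIiImZmaqqu7zMy7u7u7u7u6qqqqqqqZmYiIh3d3d3eIiImZmaqqq7vMzMu7u7u7u7qqqqqqqqmZmIiIh3d3iIiImZmaqqq7u8zMy7u7u7u7qqqqqqqqqZmYiIiId3iIiIiZmZqqqru7zMy7u7u7u7qqqqqqqqqqmZmIiIiIiIiIiJmZmqqru7vMzLu7u7u6qqqqqqqqqqqZmYiIiIiIiIiImZmqqqu7u8zLu7u7u6qqqqu7qqqqqpmZiIiIiIiIiIiZmZqqqru7zMu7u7uqqqqqq7u6qqqqmZmIiIh3d4iIiJmZmqqqu7vMu7u7uqqqqqqqu7qqqqqZmYiIh3d3eIiIiZmZqqqru8u7u7uqqqqqqqu7u6qqqpmZiIh3d3d3iIiJmZmqqqu7"/>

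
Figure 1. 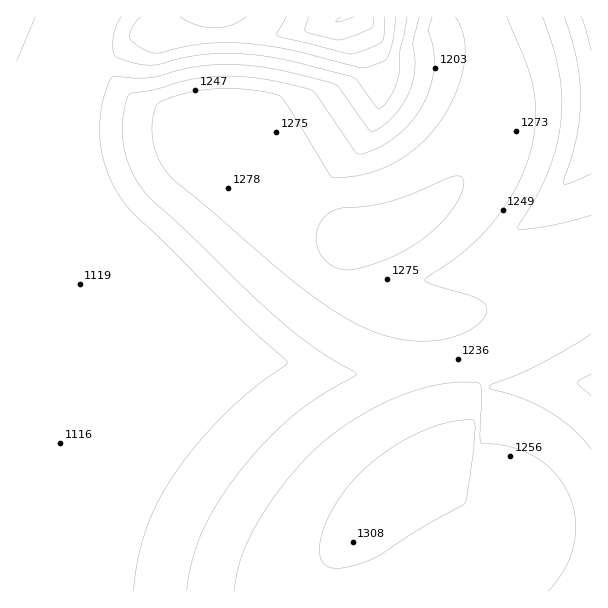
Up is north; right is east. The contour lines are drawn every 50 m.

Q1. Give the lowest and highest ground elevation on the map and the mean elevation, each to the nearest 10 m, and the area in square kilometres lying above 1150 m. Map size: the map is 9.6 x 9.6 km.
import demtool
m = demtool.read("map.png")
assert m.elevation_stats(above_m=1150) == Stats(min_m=900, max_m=1330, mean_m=1200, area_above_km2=62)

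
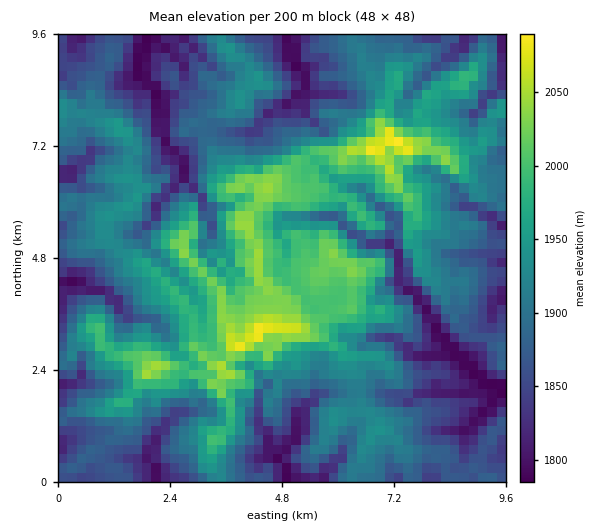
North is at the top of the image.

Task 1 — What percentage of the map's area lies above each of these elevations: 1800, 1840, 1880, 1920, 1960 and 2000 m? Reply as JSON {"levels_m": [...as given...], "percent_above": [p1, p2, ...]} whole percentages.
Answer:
{"levels_m": [1800, 1840, 1880, 1920, 1960, 2000], "percent_above": [96, 84, 64, 41, 24, 13]}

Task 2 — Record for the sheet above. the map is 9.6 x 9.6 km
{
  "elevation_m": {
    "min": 1785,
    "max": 2105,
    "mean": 1910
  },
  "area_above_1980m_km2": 17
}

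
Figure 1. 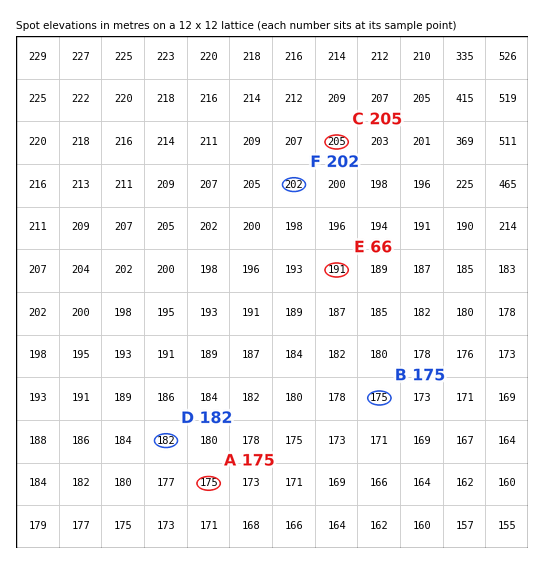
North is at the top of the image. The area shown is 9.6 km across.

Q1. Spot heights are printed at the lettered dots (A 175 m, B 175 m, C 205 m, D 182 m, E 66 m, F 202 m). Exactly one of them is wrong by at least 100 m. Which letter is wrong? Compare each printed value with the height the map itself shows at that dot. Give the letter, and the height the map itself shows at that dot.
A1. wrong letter E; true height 191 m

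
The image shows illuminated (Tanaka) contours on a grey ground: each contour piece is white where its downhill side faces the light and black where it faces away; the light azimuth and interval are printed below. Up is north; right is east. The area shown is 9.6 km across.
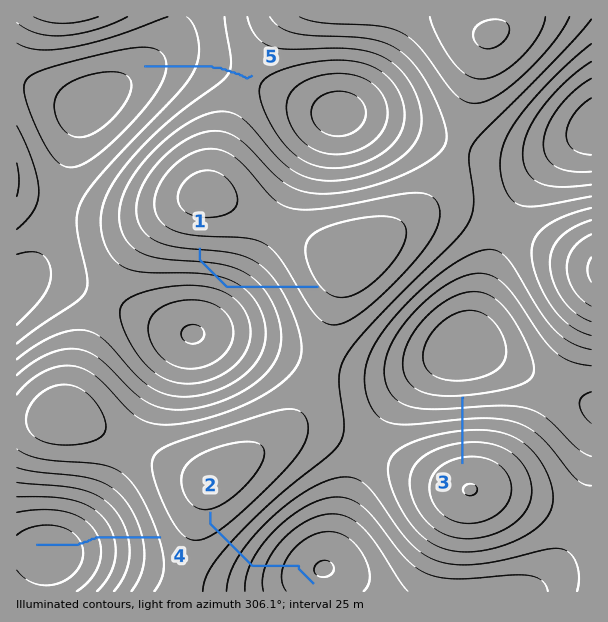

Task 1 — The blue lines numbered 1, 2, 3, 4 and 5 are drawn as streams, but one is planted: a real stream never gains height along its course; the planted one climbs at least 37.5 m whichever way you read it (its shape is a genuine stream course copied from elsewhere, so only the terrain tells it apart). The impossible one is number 1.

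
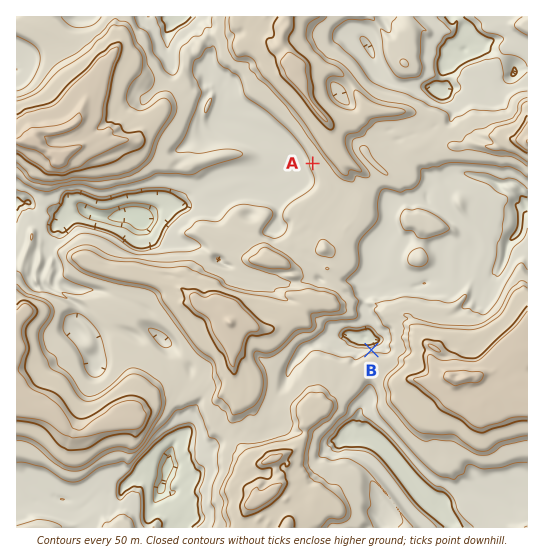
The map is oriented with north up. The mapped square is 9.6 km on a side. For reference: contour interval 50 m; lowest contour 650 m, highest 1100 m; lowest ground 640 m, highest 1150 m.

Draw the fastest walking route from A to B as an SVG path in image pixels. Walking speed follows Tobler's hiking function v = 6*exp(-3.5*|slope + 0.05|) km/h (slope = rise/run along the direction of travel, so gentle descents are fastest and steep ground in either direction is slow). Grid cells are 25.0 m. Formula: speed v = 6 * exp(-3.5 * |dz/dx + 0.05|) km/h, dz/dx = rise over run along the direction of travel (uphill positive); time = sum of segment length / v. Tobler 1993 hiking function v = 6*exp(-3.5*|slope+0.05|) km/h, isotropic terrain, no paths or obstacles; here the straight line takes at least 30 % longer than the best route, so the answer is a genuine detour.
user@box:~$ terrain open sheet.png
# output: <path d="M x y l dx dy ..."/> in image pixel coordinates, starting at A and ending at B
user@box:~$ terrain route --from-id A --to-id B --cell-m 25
<path d="M313 163l0 4 6 14 0 9 16 32 0 9 2 3 0 5 2 6 0 10 6 11 0 5 1 3-3 5 2 3 5 3 1 1 6 11 4 2 6 7 16 32 0 1-1 3-3 3-5 2-3 3"/>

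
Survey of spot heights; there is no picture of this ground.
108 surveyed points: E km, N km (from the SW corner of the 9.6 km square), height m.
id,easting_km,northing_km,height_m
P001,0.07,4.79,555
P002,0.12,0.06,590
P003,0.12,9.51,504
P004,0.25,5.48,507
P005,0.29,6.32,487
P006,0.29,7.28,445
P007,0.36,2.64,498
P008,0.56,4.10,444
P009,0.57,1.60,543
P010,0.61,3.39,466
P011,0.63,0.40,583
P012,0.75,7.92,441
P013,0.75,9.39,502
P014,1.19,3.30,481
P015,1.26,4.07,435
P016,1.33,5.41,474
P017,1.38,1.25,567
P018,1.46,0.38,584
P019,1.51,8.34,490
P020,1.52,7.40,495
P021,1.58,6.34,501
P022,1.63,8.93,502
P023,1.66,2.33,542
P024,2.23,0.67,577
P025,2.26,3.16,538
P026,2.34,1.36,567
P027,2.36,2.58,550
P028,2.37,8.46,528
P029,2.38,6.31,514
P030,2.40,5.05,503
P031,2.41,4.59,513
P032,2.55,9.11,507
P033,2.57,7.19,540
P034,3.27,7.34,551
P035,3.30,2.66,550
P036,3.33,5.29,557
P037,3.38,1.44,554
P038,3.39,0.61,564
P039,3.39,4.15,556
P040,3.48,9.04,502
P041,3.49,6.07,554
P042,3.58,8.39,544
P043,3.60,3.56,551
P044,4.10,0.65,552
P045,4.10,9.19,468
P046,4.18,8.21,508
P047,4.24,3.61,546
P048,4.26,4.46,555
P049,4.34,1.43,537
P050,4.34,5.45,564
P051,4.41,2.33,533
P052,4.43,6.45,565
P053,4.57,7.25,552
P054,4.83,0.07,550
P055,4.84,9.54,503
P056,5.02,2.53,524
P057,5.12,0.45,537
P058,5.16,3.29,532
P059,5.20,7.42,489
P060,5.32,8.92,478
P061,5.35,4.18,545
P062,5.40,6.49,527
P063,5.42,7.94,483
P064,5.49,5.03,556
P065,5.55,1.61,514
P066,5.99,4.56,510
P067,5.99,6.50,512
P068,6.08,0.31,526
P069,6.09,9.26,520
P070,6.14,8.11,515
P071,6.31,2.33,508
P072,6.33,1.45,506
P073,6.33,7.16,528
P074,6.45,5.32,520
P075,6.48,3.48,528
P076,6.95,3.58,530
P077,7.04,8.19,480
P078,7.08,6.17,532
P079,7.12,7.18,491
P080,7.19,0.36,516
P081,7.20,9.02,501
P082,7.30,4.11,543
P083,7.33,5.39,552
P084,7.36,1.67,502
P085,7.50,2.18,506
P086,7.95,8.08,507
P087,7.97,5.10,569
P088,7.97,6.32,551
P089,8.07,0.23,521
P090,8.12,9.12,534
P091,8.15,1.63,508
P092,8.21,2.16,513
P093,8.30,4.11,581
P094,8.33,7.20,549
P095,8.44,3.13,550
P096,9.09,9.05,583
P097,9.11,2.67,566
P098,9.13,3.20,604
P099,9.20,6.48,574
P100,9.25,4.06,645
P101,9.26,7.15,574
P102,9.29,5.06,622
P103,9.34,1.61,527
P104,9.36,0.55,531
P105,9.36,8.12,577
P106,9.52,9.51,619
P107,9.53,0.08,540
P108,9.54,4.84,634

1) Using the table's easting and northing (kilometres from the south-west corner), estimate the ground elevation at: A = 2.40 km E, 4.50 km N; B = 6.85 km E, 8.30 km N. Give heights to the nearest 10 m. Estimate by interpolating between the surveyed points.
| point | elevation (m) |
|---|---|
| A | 510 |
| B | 490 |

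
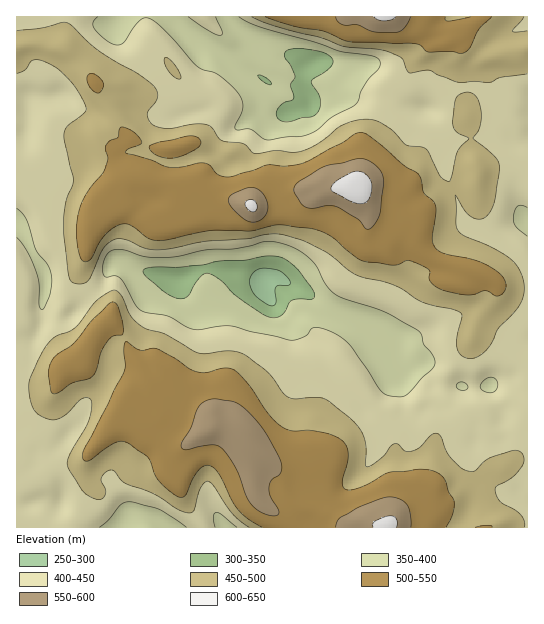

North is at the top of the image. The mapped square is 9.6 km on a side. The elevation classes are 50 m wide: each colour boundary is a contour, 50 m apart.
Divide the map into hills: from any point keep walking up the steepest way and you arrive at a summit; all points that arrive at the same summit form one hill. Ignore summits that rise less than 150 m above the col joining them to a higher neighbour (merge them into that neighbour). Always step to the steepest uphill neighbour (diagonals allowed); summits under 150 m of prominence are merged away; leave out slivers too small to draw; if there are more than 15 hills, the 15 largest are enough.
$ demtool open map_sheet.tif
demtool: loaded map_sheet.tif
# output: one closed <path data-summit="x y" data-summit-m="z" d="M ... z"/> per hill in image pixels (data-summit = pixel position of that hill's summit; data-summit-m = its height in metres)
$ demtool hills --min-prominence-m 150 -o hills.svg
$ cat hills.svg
<path data-summit="357 189" data-summit-m="618" d="M226 16l-210 1 0 321 17 1 3-4 5-10 2-16 14 7 14 0 30-30 8-17 6-6 7 0 15 6 33 10 12 0 20-10 13-1 15 3 31 10 3 10 13 18 12 11 24 15 10 10 10 26 30 38 8-4 13-12 13-18 8 27 8 9 12-2 7-8 0-16-3-8 9 7 23 1 8 3 33-3 17 10 8 1 1-258-14-1-14-16-9-23-9-9-7-2-17 1-15-3-10 10-7 13-12-1-20-7-19-1-21-6-12 0-9-4-11 0-13 10-6-13 2-16 4-6-32-17-24-7-15-11z"/><path data-summit="387 525" data-summit-m="610" d="M122 263l-7 0-6 6-8 17-30 30-14 0-14-7-2 16-5 10-3 4-17 0 1 164 44 0 28 25 32 0 4-9 9-6 16 3 17 12 361-1-1-131-8-1-17-10-33 3-8-3-23-1-8-5 2 6-1 18-9 8-9 0-8-9-8-27-13 18-13 12-8 4-30-38-10-26-10-10-24-15-12-11-13-18-3-10-31-10-15-3-13 1-20 10-12 0-33-10z"/><path data-summit="385 17" data-summit-m="608" d="M527 16l-300 0 0 2 26 22 24 7 32 17-6 18 6 17 13-10 11 0 9 4 12 0 21 6 19 1 20 7 12 1 7-13 10-10 15 3 17-1 7 2 9 9 9 23 9 12 8 6 9 0 2-2z"/>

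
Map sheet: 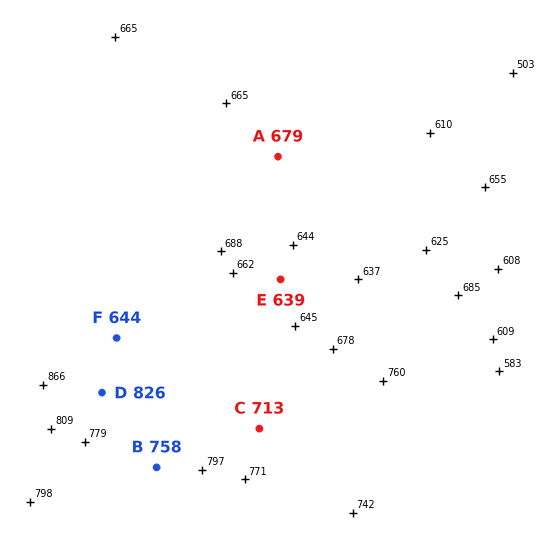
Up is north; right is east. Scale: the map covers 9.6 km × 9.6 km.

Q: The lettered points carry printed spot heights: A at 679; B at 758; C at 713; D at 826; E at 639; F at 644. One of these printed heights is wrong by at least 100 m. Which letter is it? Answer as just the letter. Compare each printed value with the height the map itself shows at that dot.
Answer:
F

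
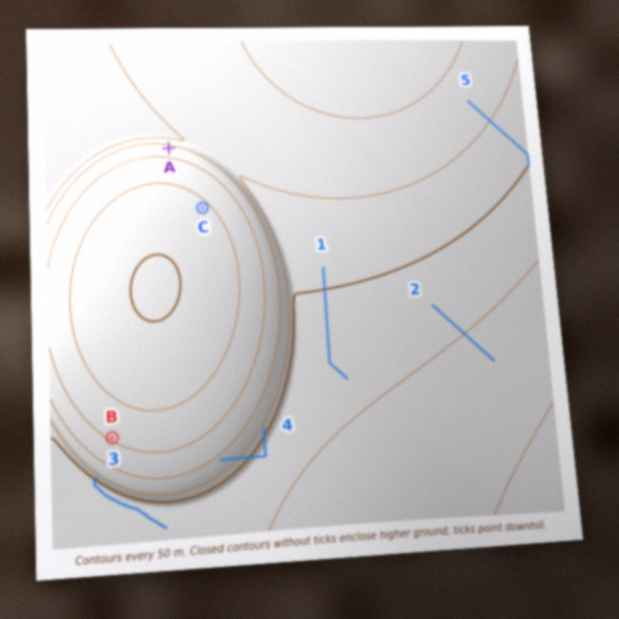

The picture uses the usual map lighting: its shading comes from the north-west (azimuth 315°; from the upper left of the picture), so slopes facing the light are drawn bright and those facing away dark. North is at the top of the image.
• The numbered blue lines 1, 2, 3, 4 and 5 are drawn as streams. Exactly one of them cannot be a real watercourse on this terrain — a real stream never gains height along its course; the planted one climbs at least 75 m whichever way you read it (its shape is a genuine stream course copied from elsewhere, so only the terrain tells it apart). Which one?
4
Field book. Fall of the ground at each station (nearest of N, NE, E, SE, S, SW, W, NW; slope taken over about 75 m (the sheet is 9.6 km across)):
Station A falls N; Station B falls SW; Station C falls NE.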